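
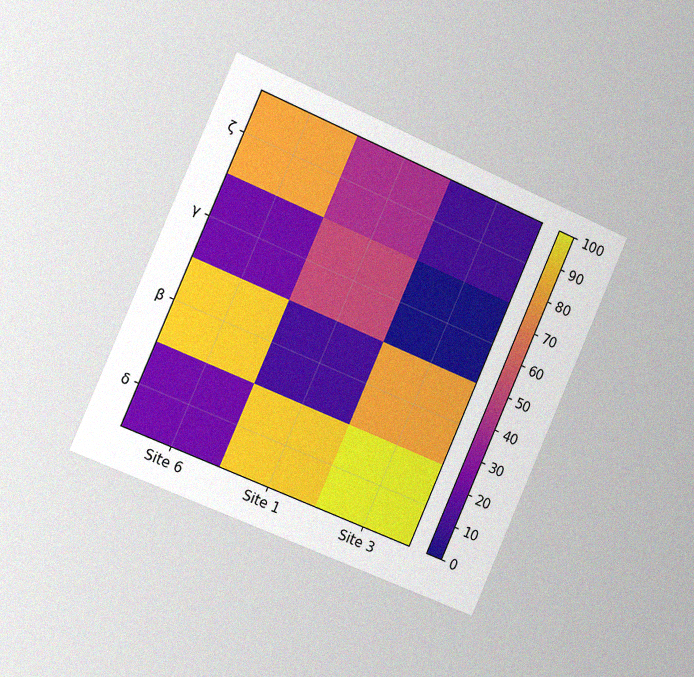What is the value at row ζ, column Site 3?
The chart is tilted about 23° clockwise and viewed slightly from the left, with some photo noise. Matching cell (ζ, Site 3) against the colorbar gives 10.

10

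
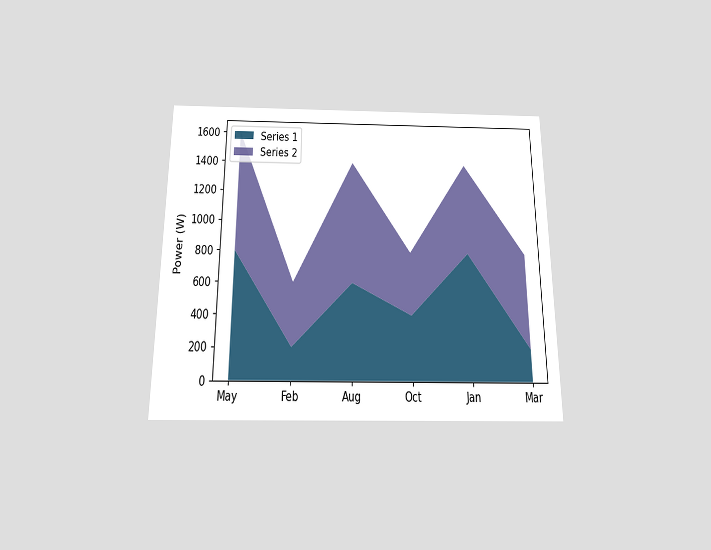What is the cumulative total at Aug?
1400W

The chart is viewed slightly from below. The stacked total at Aug reaches 1400W.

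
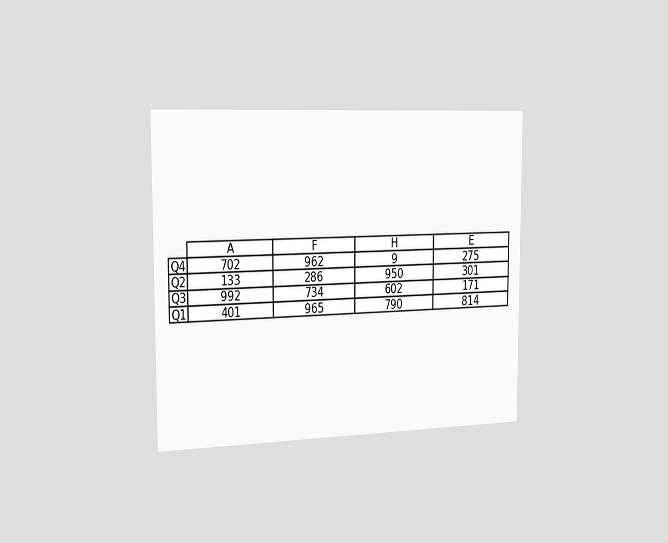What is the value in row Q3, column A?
992

The chart is viewed slightly from the left. The (Q3, A) cell reads 992.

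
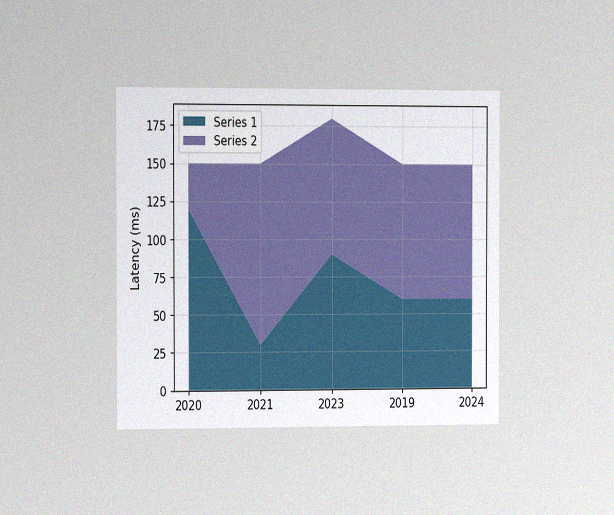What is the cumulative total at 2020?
150ms

The chart is viewed slightly from the left, with some photo noise. The stacked total at 2020 reaches 150ms.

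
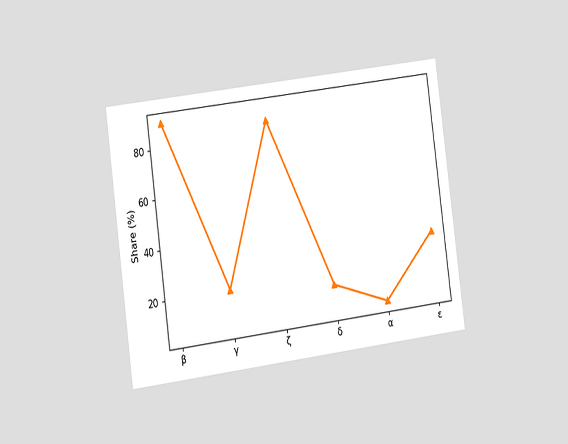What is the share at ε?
30%

The chart is tilted about 8° counter-clockwise and viewed slightly from the left. At ε, the line is at 30%.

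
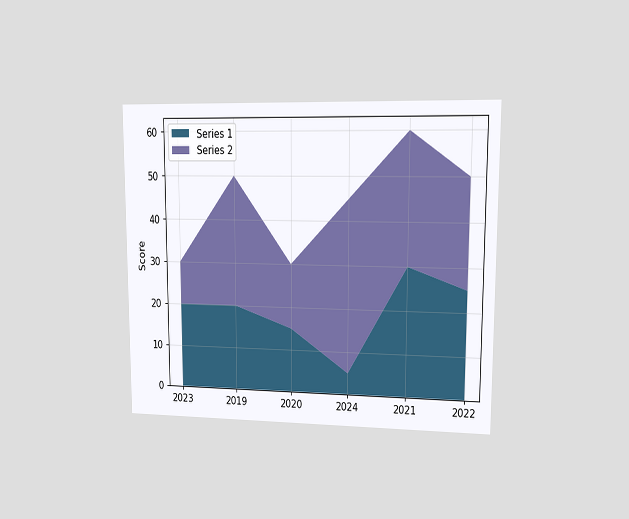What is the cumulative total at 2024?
The chart is viewed at a slight angle. The stacked total at 2024 reaches 45.

45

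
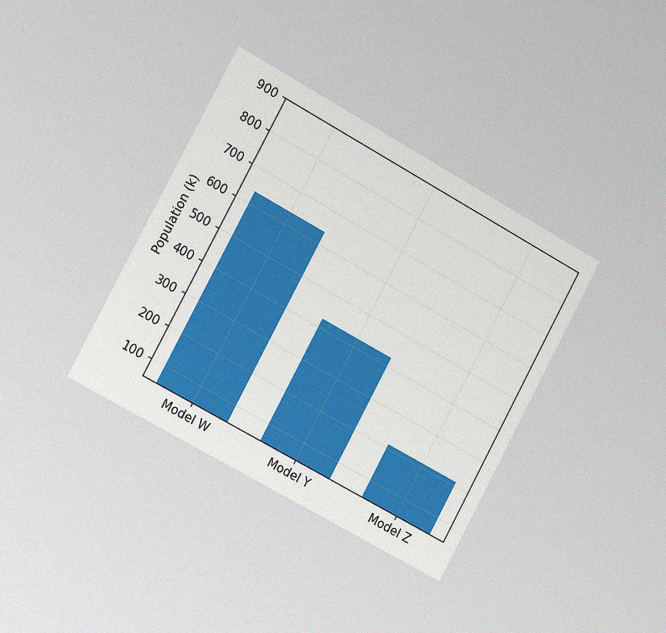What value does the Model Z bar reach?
The chart is tilted about 29° clockwise and viewed slightly from the left, with some photo noise. Reading along the chart's y-axis, the Model Z bar reaches 212k.

212k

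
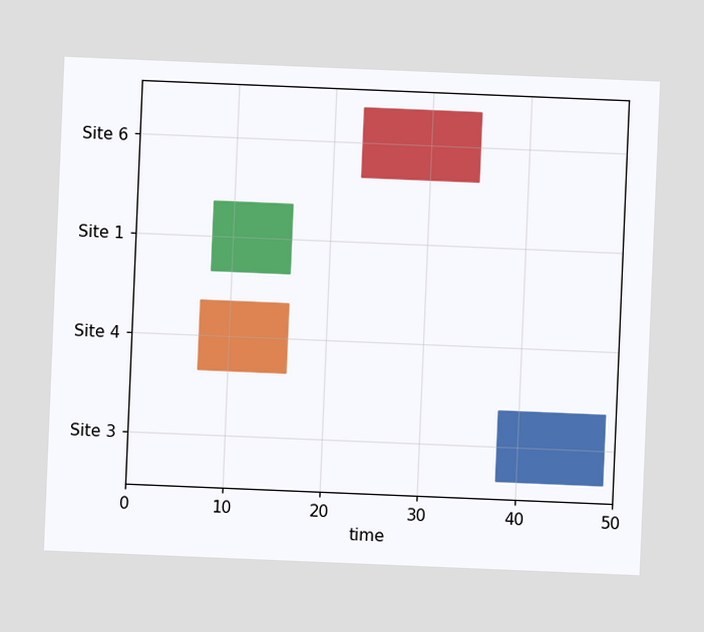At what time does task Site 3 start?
The chart is tilted about 2° clockwise. The Site 3 bar begins at t=38.

38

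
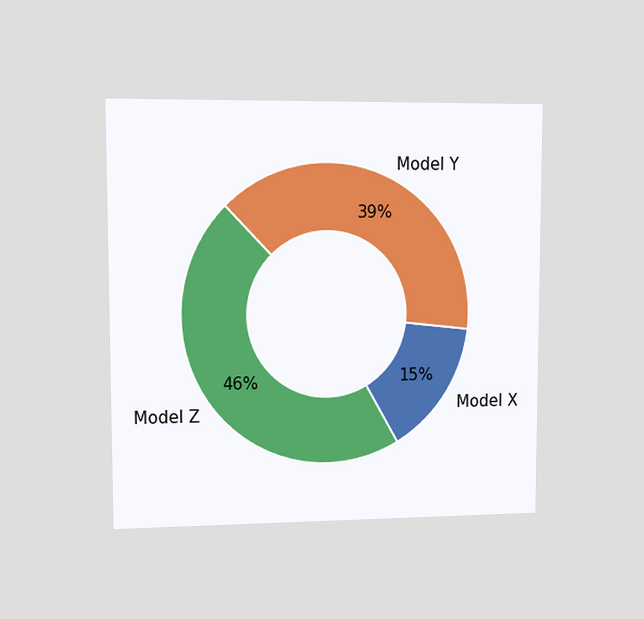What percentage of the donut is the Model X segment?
The chart is viewed at a slight angle. The Model X segment takes up 15% of the ring.

15%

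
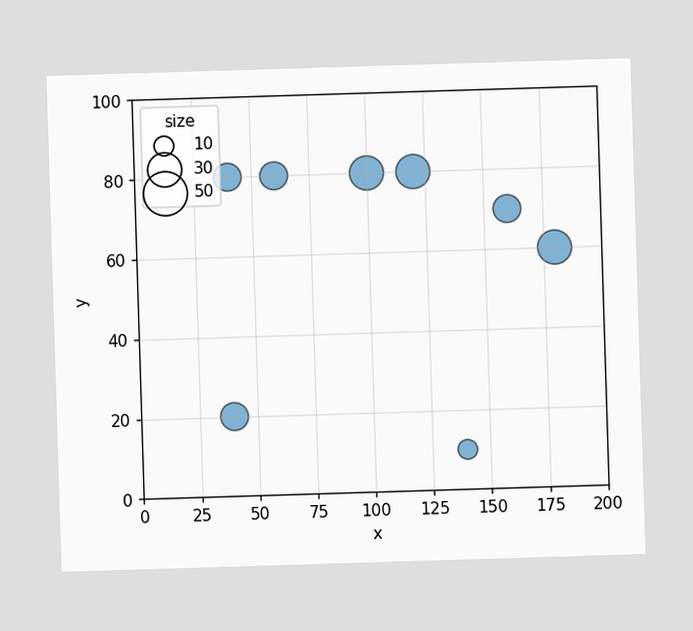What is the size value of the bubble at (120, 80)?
30

Matching the bubble at (120, 80) against the size legend gives 30.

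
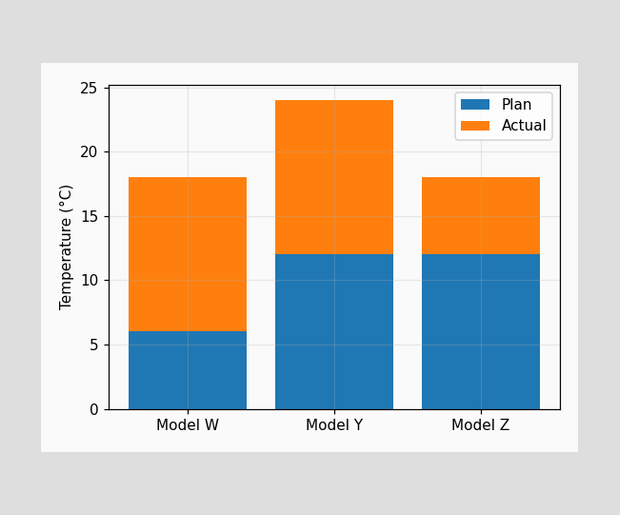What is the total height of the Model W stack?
The Model W stack's top reaches 18°C on the y-axis.

18°C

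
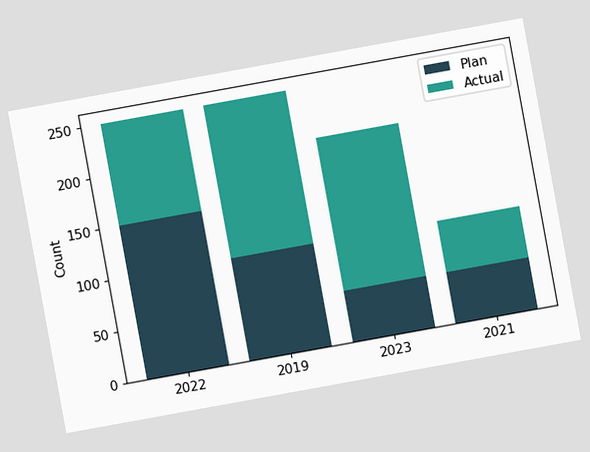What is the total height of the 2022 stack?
The chart is tilted about 10° counter-clockwise. The 2022 stack's top reaches 250 on the y-axis.

250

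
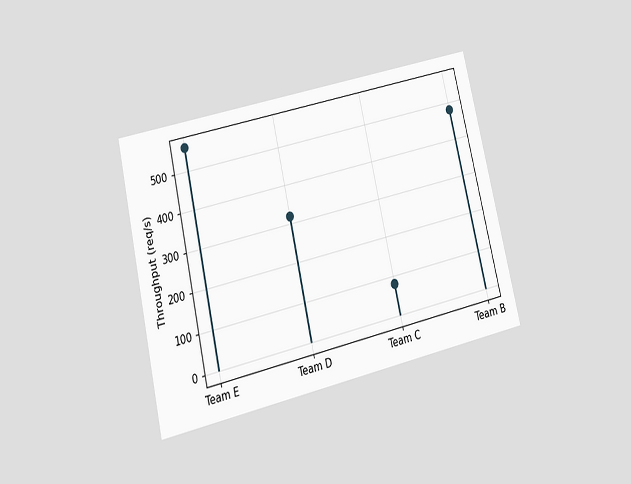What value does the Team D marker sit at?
The chart is tilted about 13° counter-clockwise and viewed at a slight angle. The Team D marker sits at 320req/s.

320req/s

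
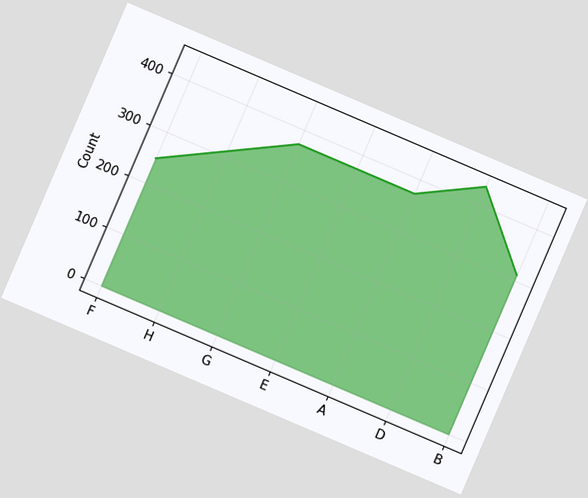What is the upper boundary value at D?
434

The chart is tilted about 23° clockwise. At D the upper boundary is at 434.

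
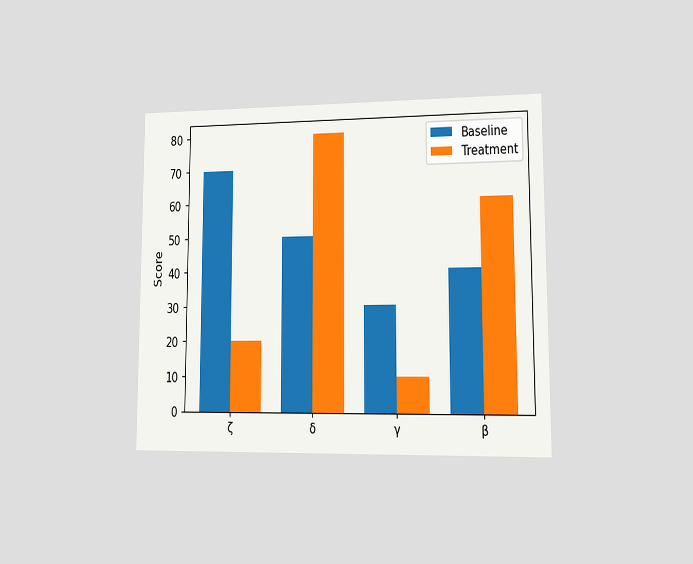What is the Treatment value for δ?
The chart is viewed at a slight angle. The Treatment bar at δ reaches 80 on the y-axis.

80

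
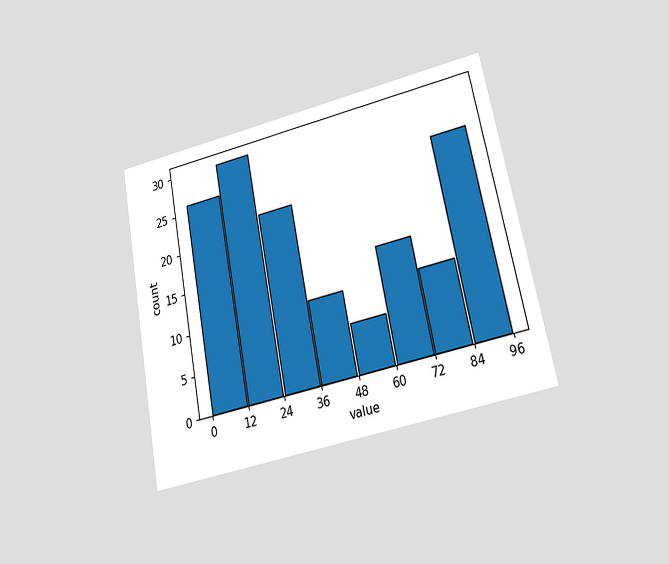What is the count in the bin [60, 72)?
14

The chart is tilted about 11° counter-clockwise and viewed at a slight angle. The [60, 72) bin has height 14.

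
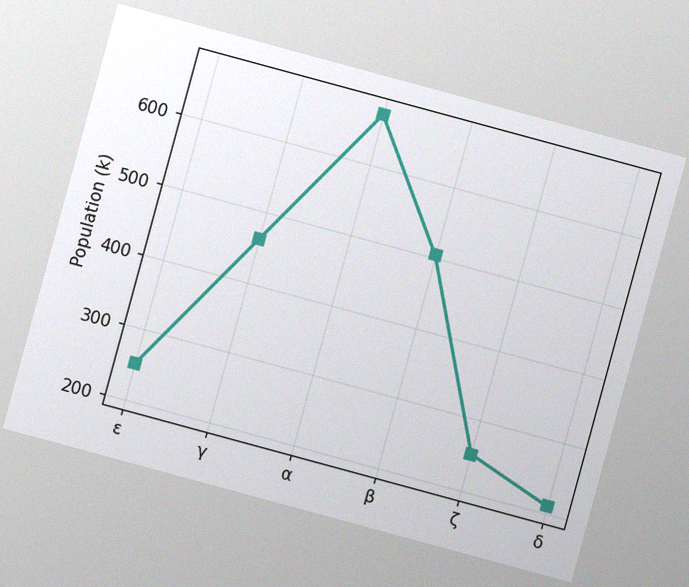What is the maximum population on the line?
672k

The chart is tilted about 15° clockwise, with some photo noise. The highest point is at α, and reading across to the y-axis gives 672k.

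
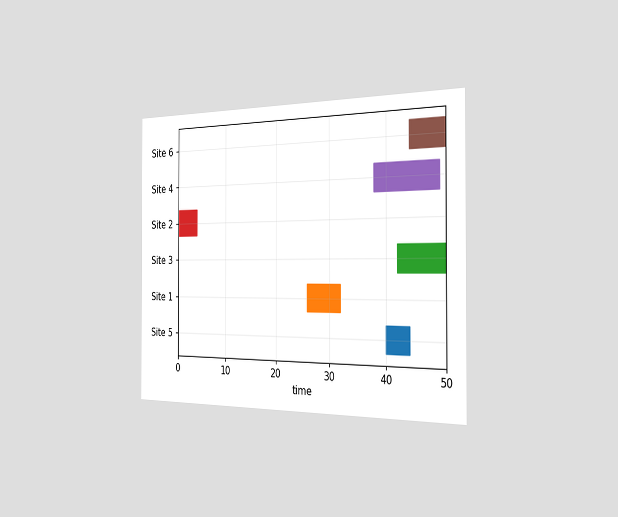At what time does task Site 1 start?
The chart is viewed slightly from the right. The Site 1 bar begins at t=26.

26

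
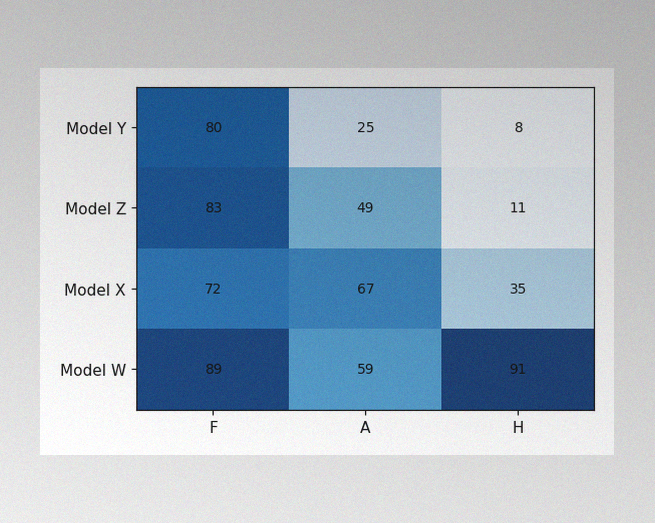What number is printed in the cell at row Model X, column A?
67

The image has some photo noise and uneven lighting. The (Model X, A) cell reads 67.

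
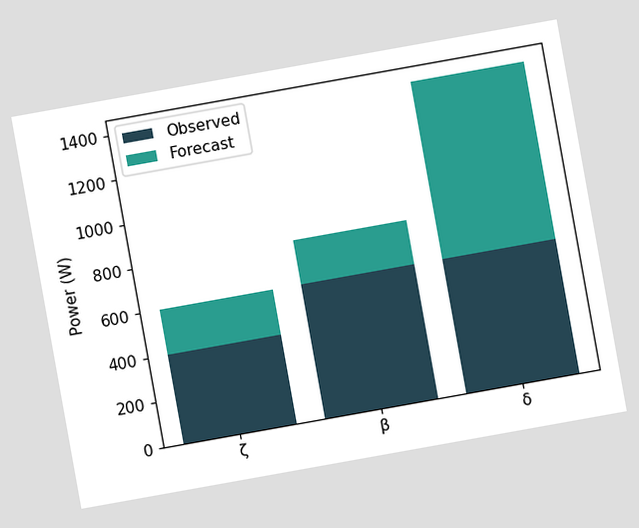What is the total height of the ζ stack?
The chart is tilted about 10° counter-clockwise. The ζ stack's top reaches 600W on the y-axis.

600W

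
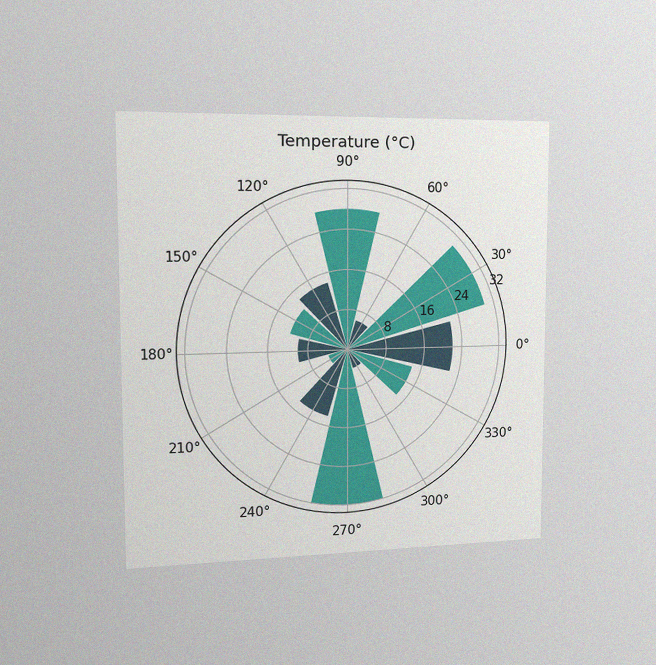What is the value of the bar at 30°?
The chart is viewed slightly from the left, with some photo noise. The bar at 30° reaches 30°C on the radial axis.

30°C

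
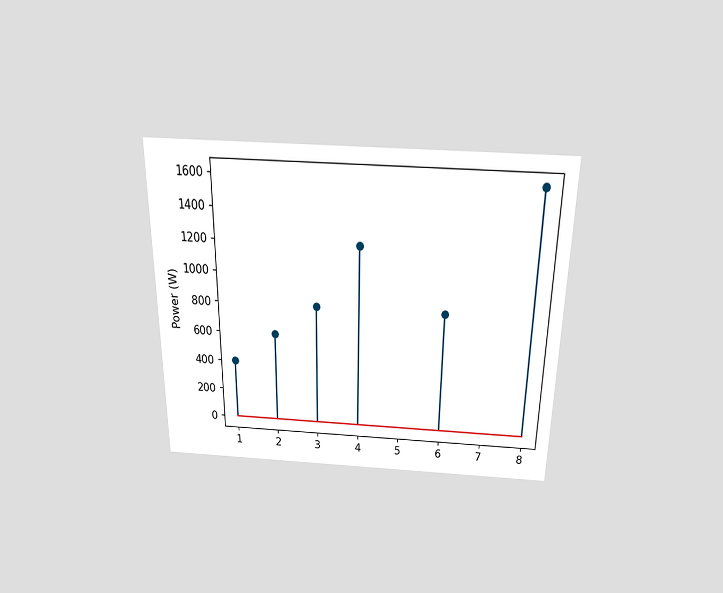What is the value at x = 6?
The chart is viewed slightly from above. The stem at x=6 reaches 800W.

800W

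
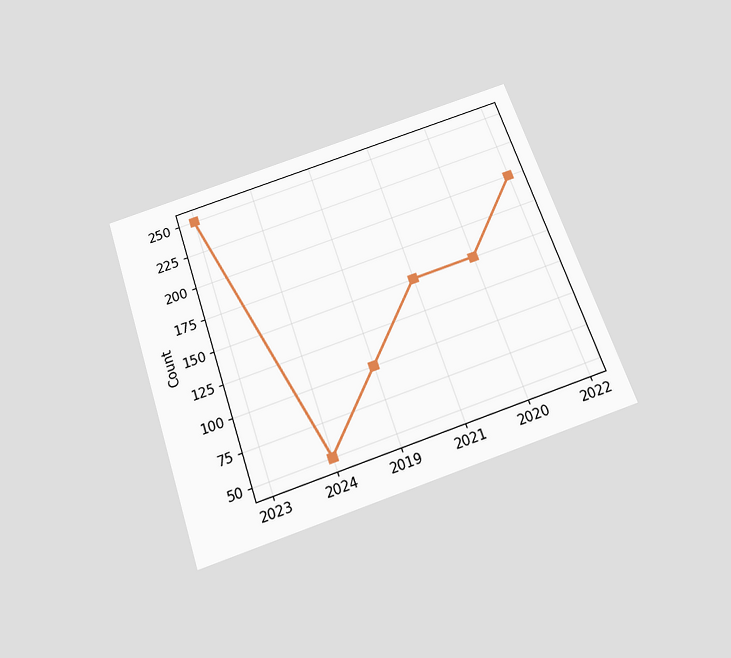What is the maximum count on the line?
250

The chart is tilted about 19° counter-clockwise and viewed slightly from below. The highest point is at 2023, and reading across to the y-axis gives 250.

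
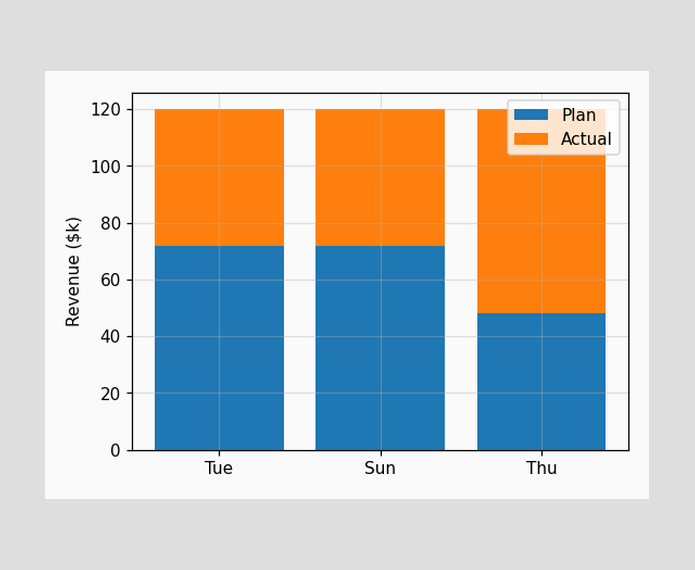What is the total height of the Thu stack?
$120k

The Thu stack's top reaches $120k on the y-axis.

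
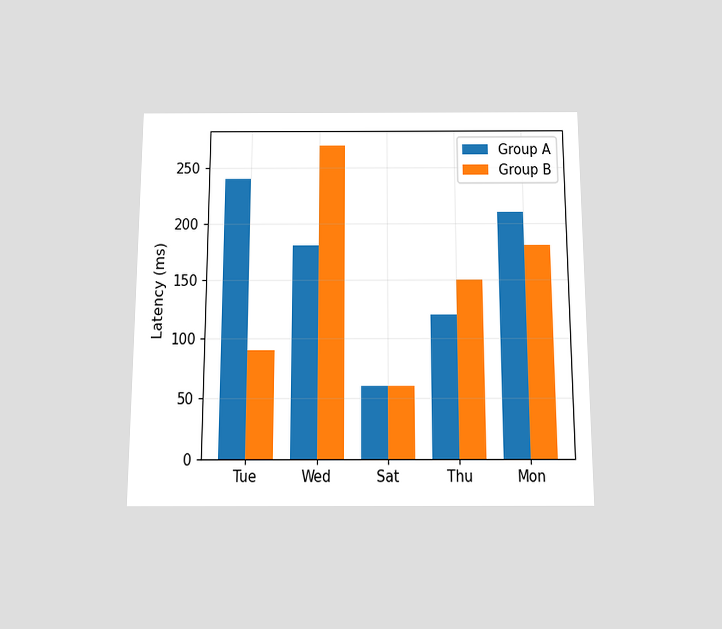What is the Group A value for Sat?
The chart is viewed slightly from below. The Group A bar at Sat reaches 60ms on the y-axis.

60ms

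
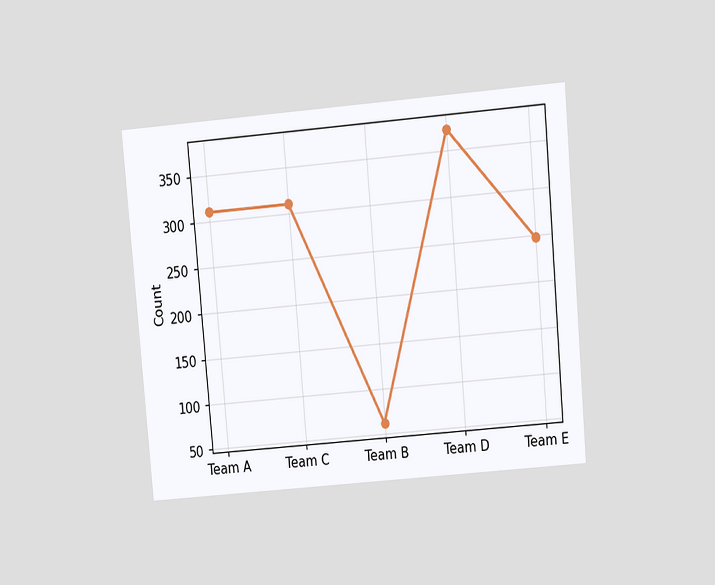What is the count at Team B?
62

The chart is tilted about 5° counter-clockwise and viewed slightly from above. At Team B, the line is at 62.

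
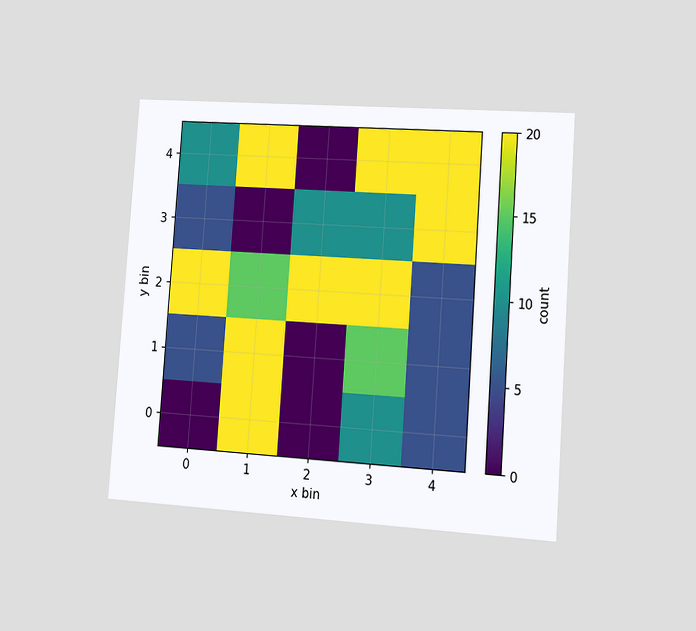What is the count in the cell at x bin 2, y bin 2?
20

The chart is tilted about 4° clockwise and viewed slightly from the right. Matching the cell (2, 2) against the colorbar gives 20.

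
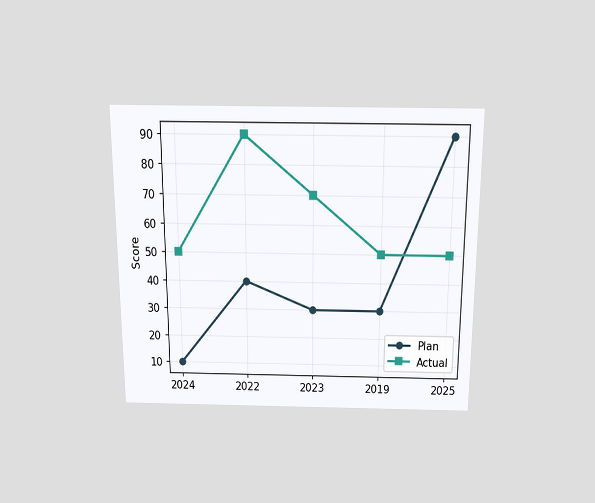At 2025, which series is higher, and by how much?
Plan, by 40

The chart is viewed slightly from above. At 2025, Plan sits above the other line by 40.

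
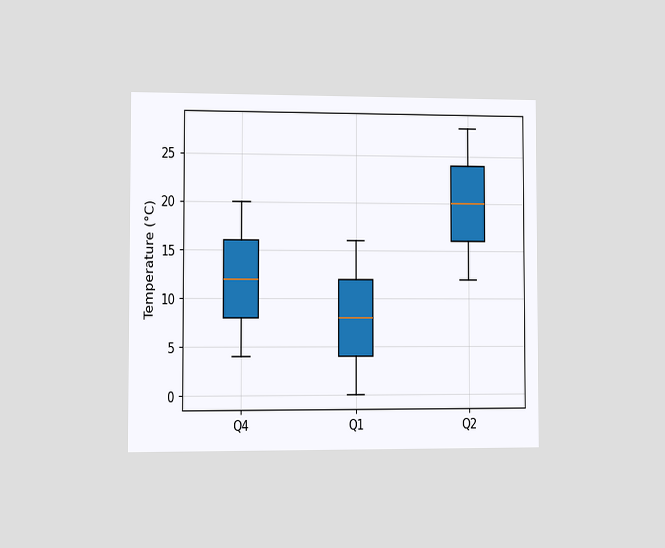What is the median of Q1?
8°C

The chart is viewed at a slight angle. The median line in the Q1 box sits at 8°C.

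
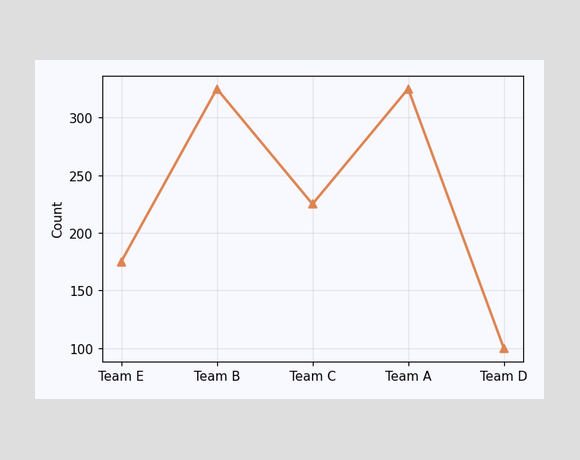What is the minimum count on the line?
100

The lowest point is at Team D, and reading across to the y-axis gives 100.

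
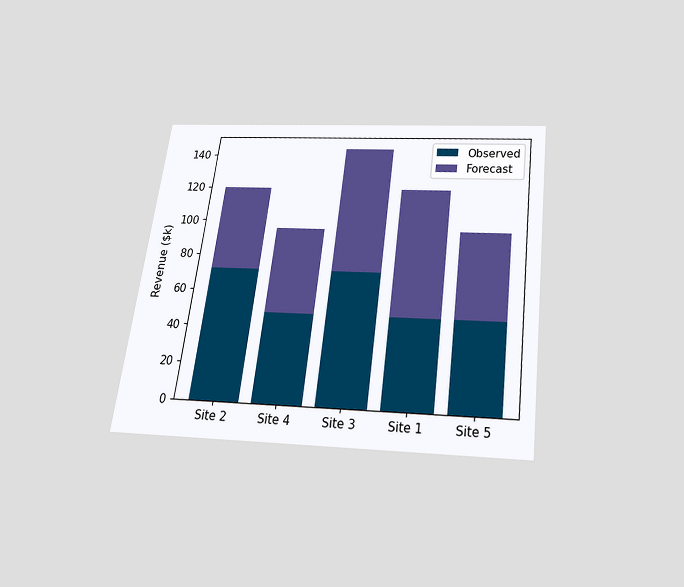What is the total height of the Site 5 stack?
The chart is tilted about 7° clockwise and viewed slightly from below. The Site 5 stack's top reaches $96k on the y-axis.

$96k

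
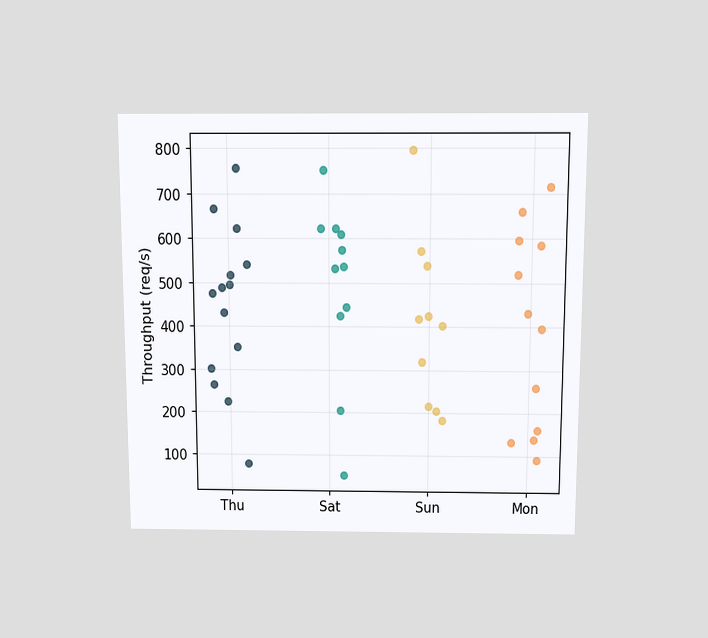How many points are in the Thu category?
14

The chart is viewed slightly from above. Counting the markers in the Thu column gives 14.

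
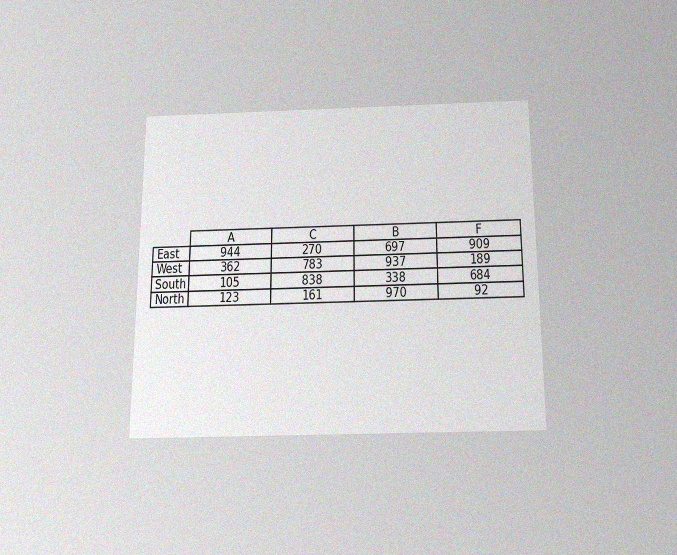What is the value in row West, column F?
The chart is viewed slightly from below, with some photo noise. The (West, F) cell reads 189.

189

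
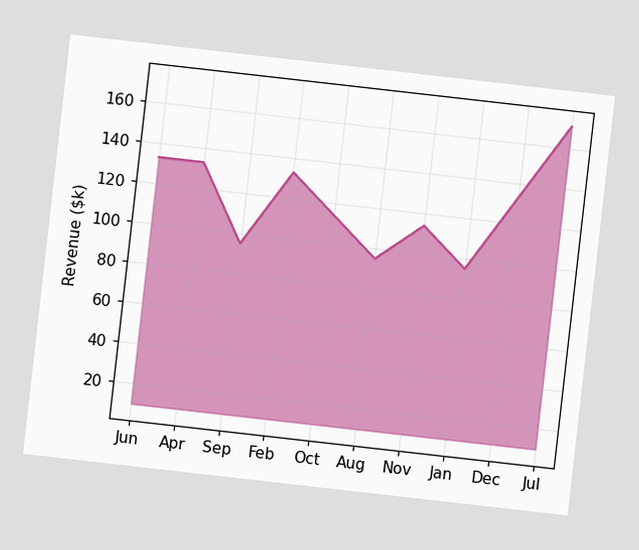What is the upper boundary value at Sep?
The chart is tilted about 6° clockwise. At Sep the upper boundary is at $95k.

$95k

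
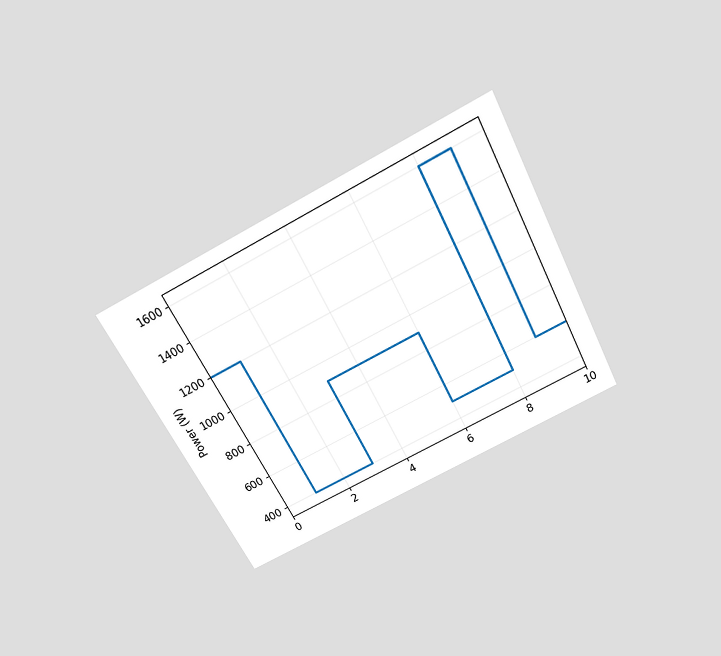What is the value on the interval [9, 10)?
The chart is tilted about 27° counter-clockwise and viewed slightly from above. On [9, 10) the step sits at 600W.

600W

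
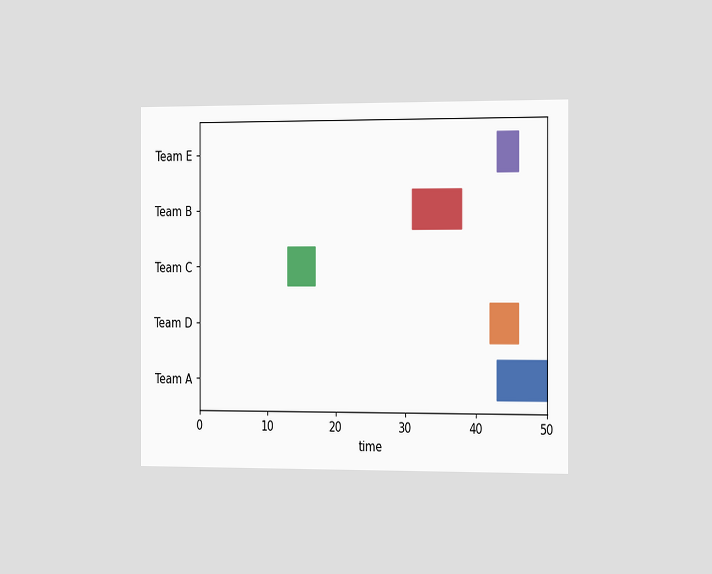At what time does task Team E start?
The chart is viewed slightly from the right. The Team E bar begins at t=43.

43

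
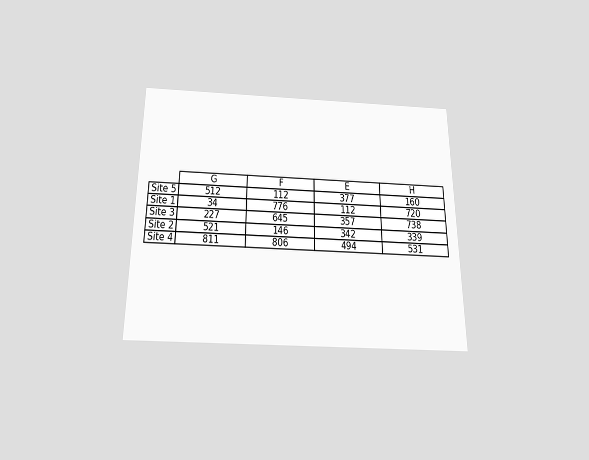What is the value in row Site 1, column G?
34

The chart is viewed slightly from below. The (Site 1, G) cell reads 34.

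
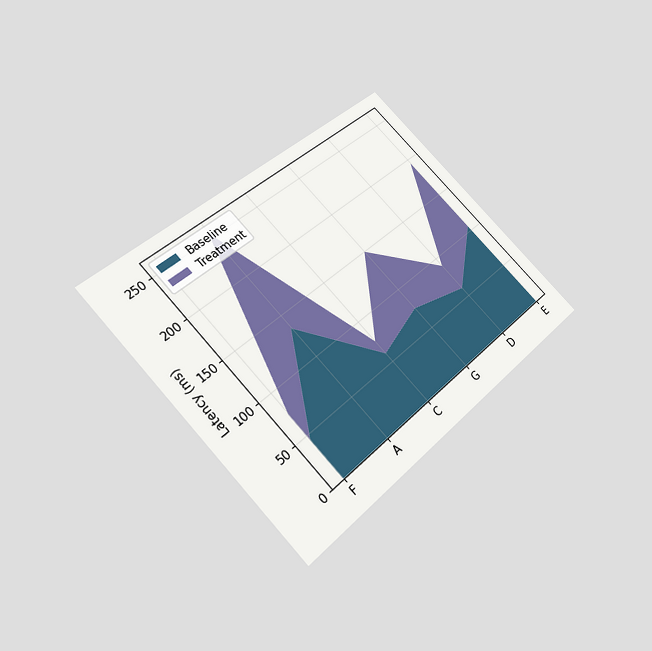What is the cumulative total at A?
255ms

The chart is tilted about 43° counter-clockwise and viewed slightly from below. The stacked total at A reaches 255ms.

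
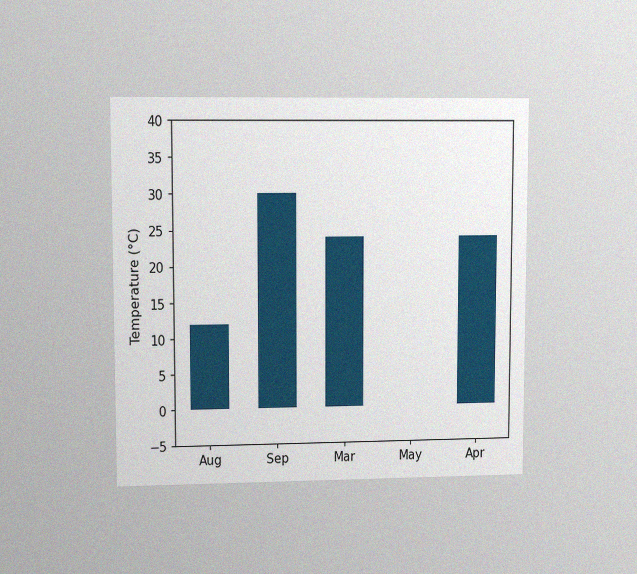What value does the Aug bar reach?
12°C

The chart is viewed at a slight angle, with some photo noise. Reading along the chart's y-axis, the Aug bar reaches 12°C.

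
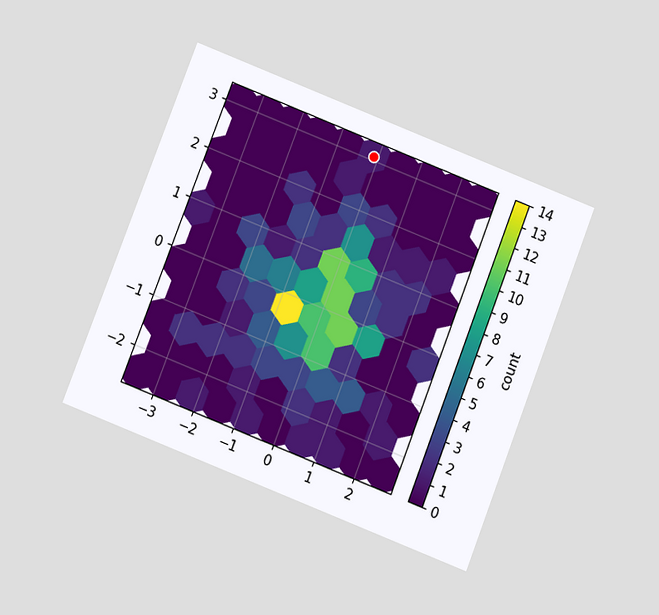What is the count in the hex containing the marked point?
1

The chart is tilted about 21° clockwise and viewed at a slight angle. The marked hex reads 1 on the colorbar.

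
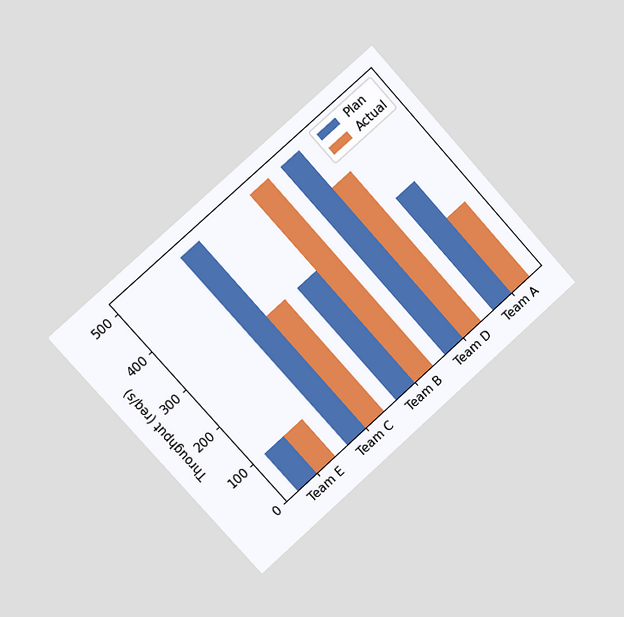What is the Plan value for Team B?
300req/s

The chart is tilted about 42° counter-clockwise and viewed slightly from the left. The Plan bar at Team B reaches 300req/s on the y-axis.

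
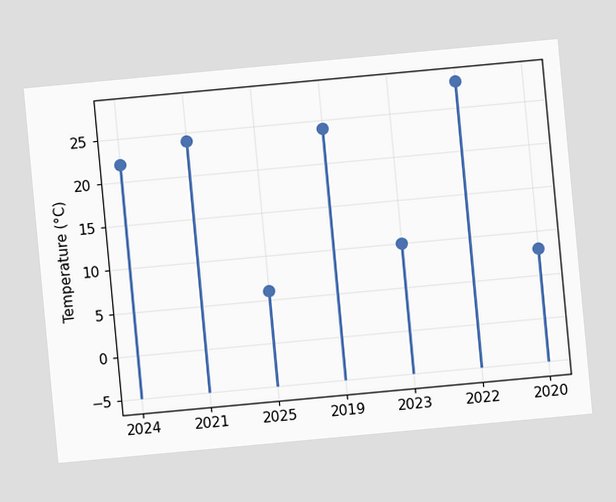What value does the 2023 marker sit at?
The chart is tilted about 5° counter-clockwise. The 2023 marker sits at 10°C.

10°C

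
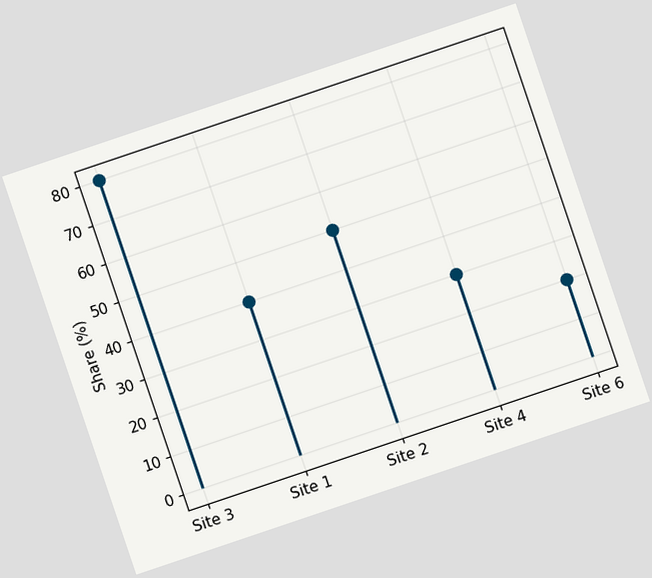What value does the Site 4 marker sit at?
30%

The chart is tilted about 19° counter-clockwise. The Site 4 marker sits at 30%.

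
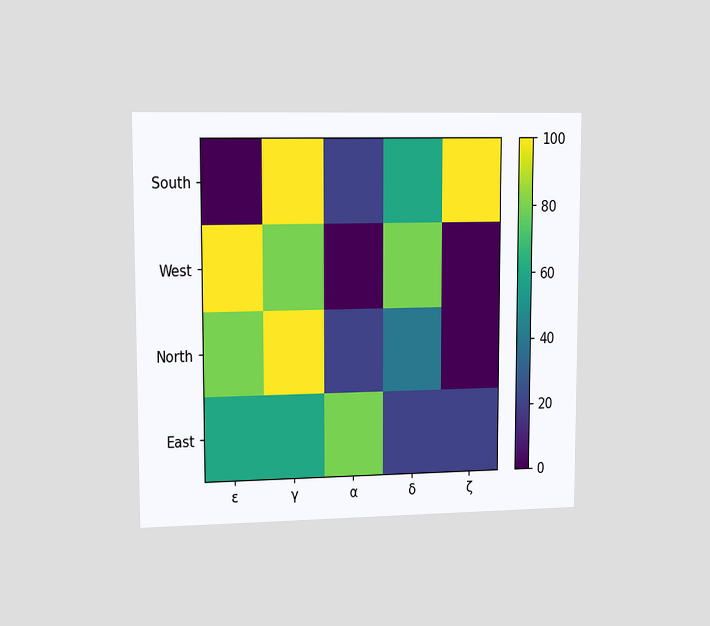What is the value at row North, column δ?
40

The chart is viewed slightly from the left. Matching cell (North, δ) against the colorbar gives 40.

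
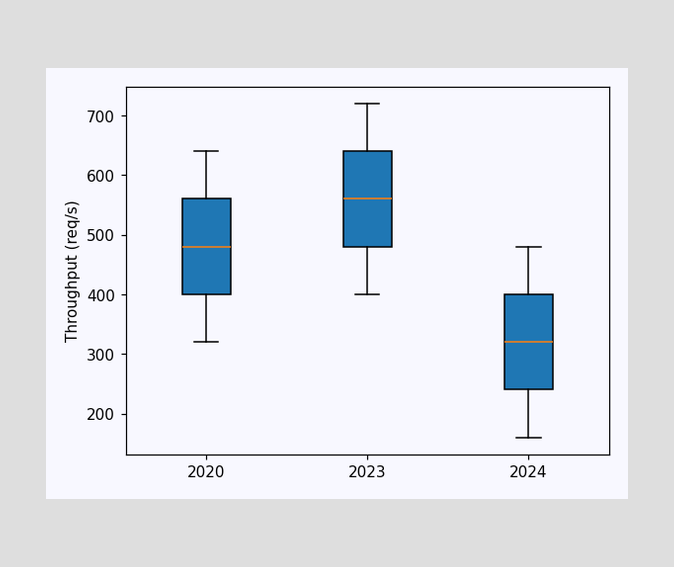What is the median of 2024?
The median line in the 2024 box sits at 320req/s.

320req/s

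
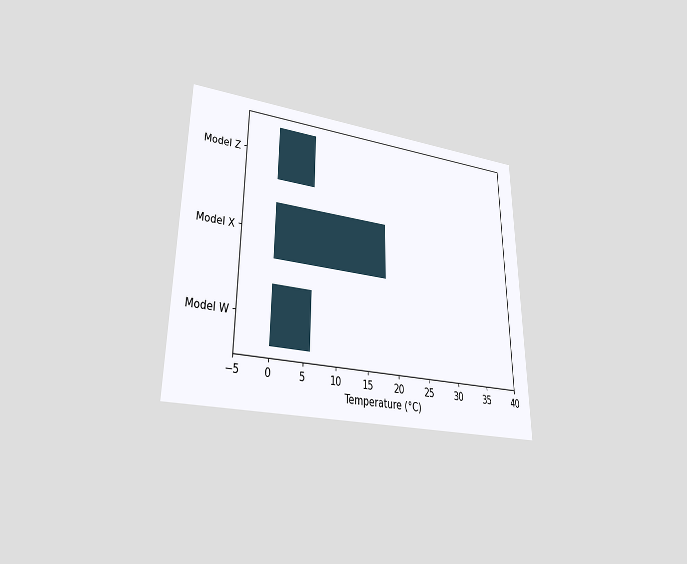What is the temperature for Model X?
18°C

The chart is viewed at a slight angle. Reading along the chart's x-axis, the Model X bar reaches 18°C.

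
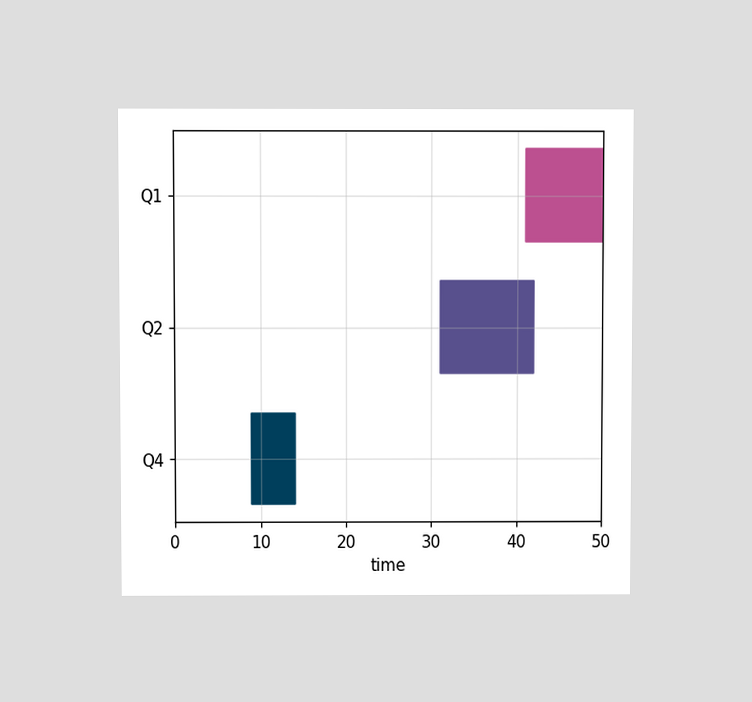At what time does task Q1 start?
The chart is viewed at a slight angle. The Q1 bar begins at t=41.

41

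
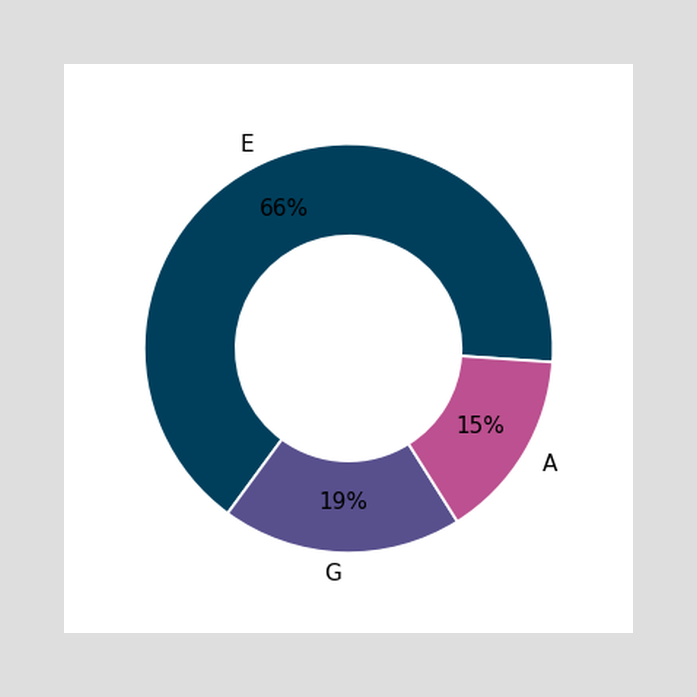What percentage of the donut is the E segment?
66%

The E segment takes up 66% of the ring.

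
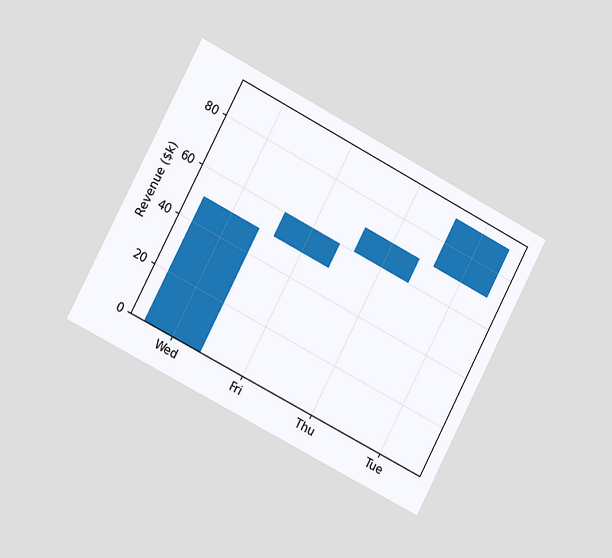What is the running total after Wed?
The chart is tilted about 28° clockwise and viewed slightly from the left. After Wed the running total reaches $50k.

$50k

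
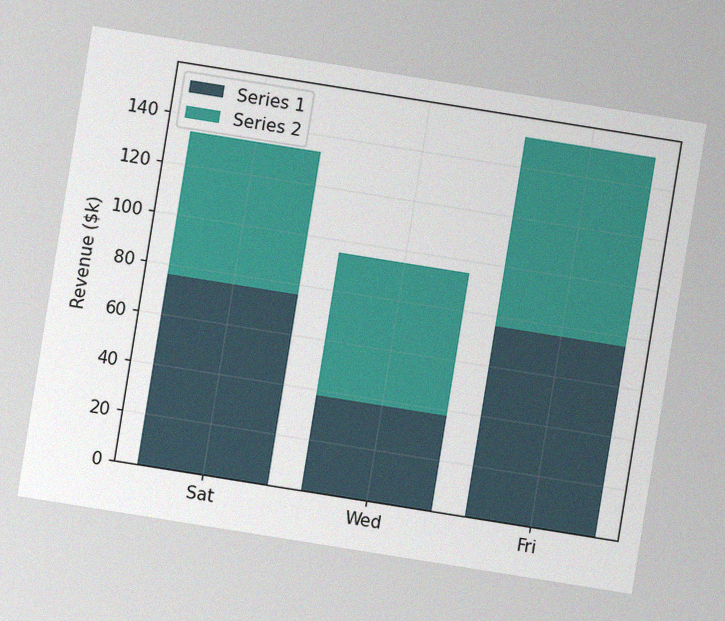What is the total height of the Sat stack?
The chart is tilted about 9° clockwise, with some photo noise. The Sat stack's top reaches $133k on the y-axis.

$133k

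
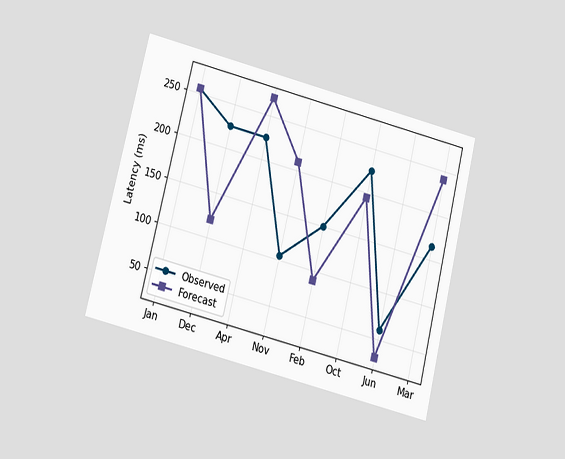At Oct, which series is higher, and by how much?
The chart is tilted about 14° clockwise and viewed slightly from below. At Oct, Observed sits above the other line by 30ms.

Observed, by 30ms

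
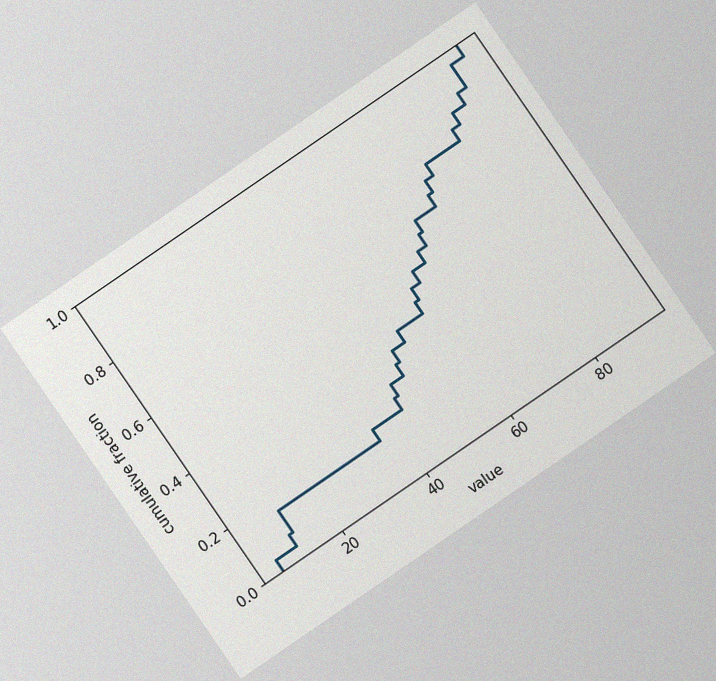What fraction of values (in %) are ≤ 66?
64%

The chart is tilted about 34° counter-clockwise, with some photo noise. At x=66 the ECDF step is at 64%.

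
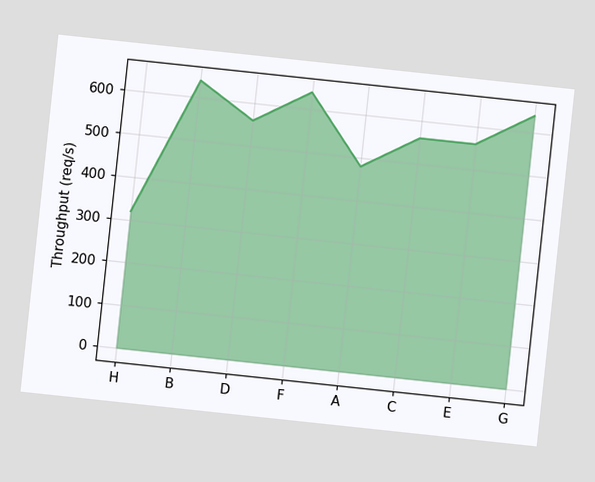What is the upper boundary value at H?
320req/s

The chart is tilted about 6° clockwise. At H the upper boundary is at 320req/s.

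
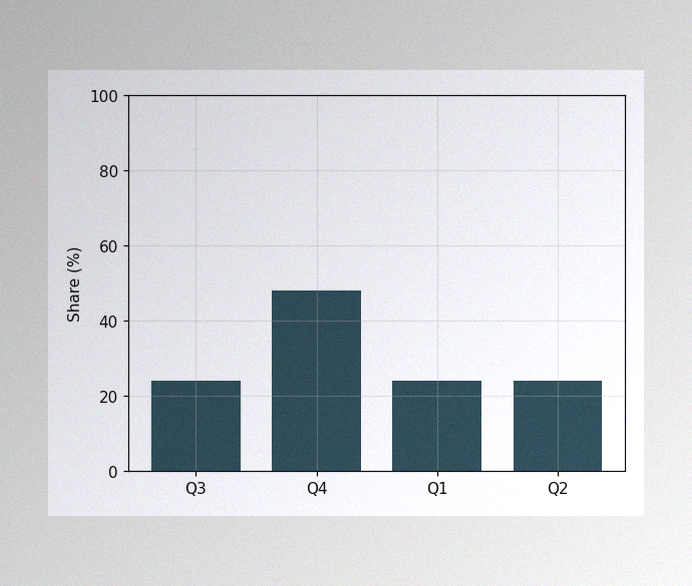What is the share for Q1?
24%

The image has some photo noise and uneven lighting. Reading along the chart's y-axis, the Q1 bar reaches 24%.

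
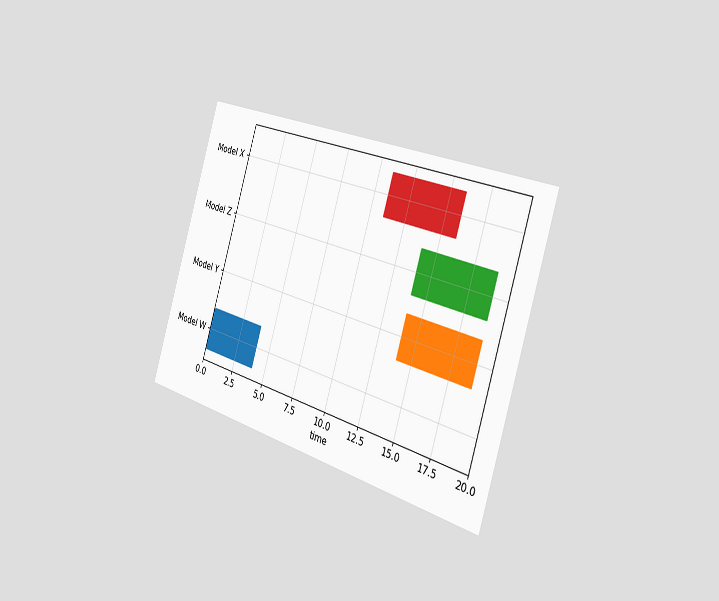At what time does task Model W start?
The chart is tilted about 17° clockwise and viewed slightly from the right. The Model W bar begins at t=0.

0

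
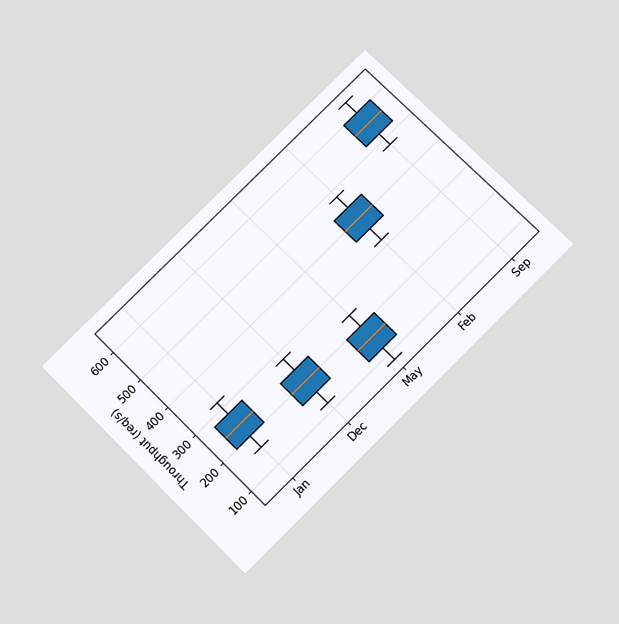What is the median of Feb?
400req/s

The chart is tilted about 45° counter-clockwise and viewed slightly from below. The median line in the Feb box sits at 400req/s.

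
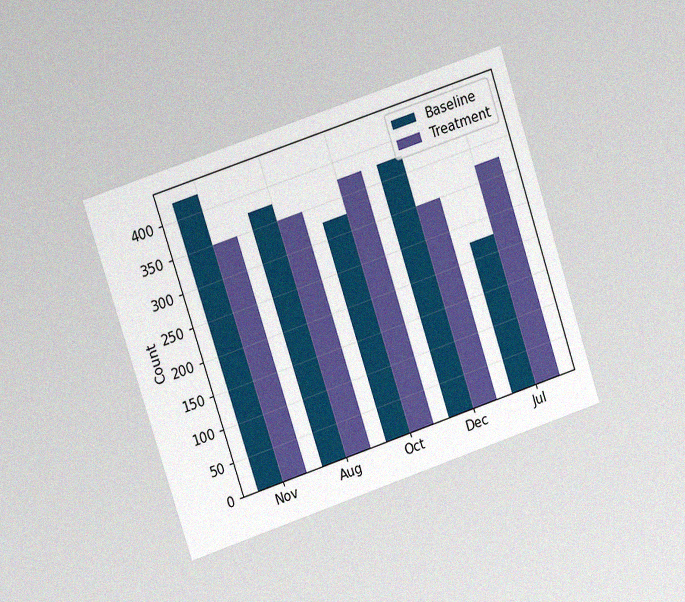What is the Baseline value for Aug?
The chart is tilted about 18° counter-clockwise and viewed at a slight angle, with some photo noise. The Baseline bar at Aug reaches 375 on the y-axis.

375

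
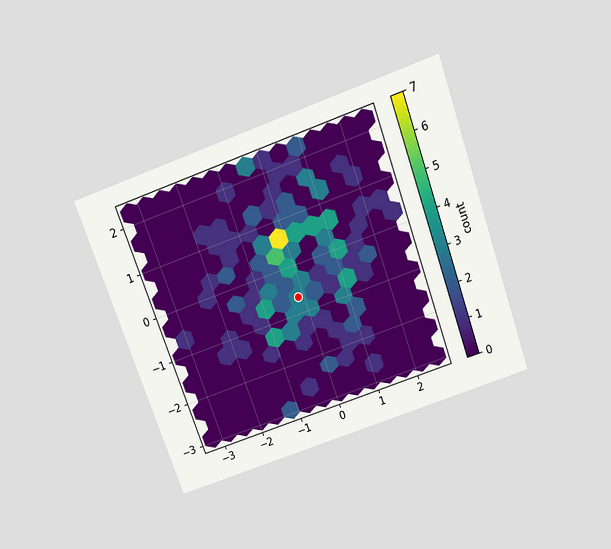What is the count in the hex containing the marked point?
The chart is tilted about 20° counter-clockwise and viewed slightly from above. The marked hex reads 3 on the colorbar.

3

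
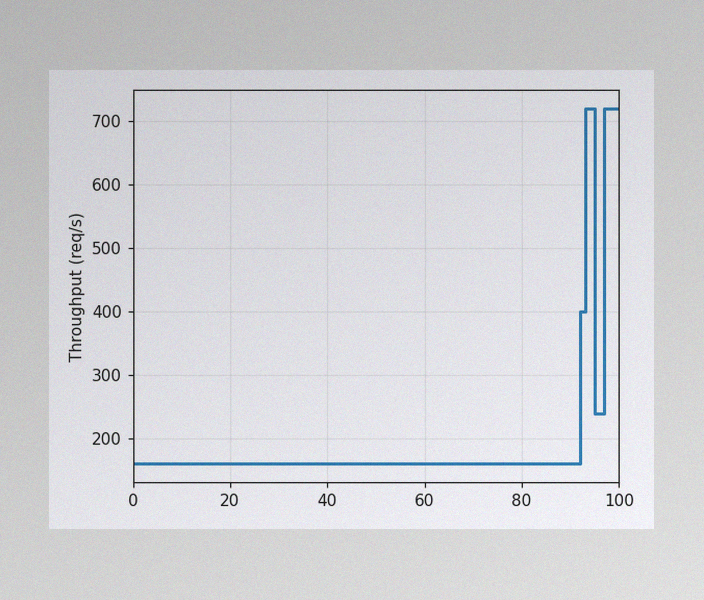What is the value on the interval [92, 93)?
400req/s

The image has some photo noise and uneven lighting. On [92, 93) the step sits at 400req/s.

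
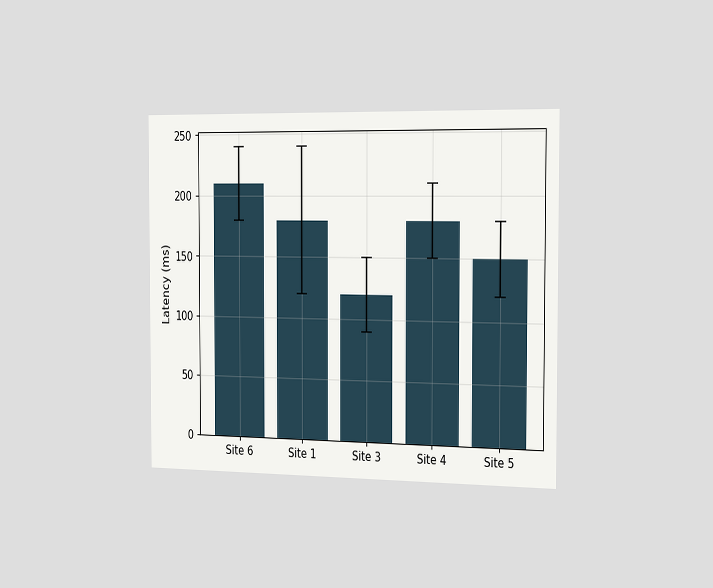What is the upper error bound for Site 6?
240ms

The chart is viewed slightly from the right. The Site 6 bar's upper whisker reaches 240ms.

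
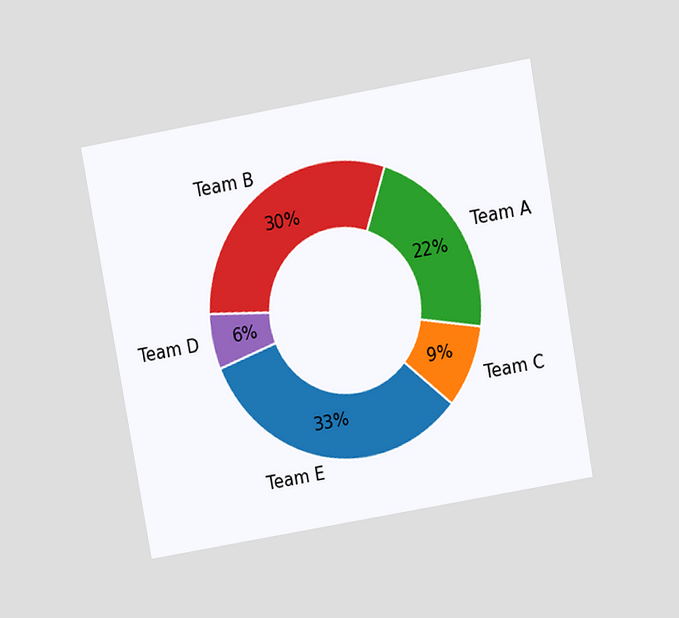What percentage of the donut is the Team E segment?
The chart is tilted about 10° counter-clockwise and viewed at a slight angle. The Team E segment takes up 33% of the ring.

33%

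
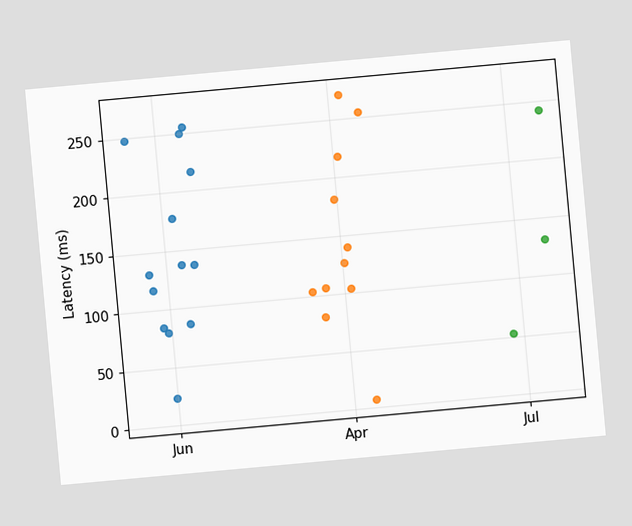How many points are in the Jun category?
13

The chart is tilted about 5° counter-clockwise. Counting the markers in the Jun column gives 13.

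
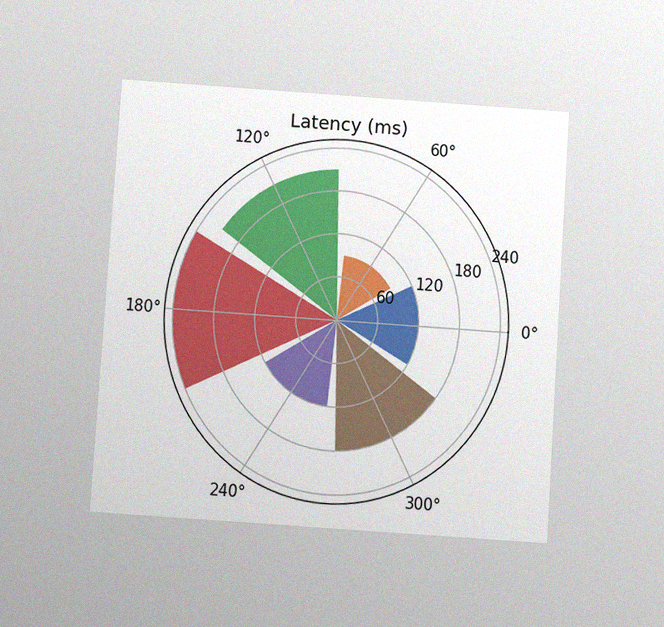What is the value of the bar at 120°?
The chart is tilted about 4° clockwise and viewed slightly from below, with some photo noise. The bar at 120° reaches 210ms on the radial axis.

210ms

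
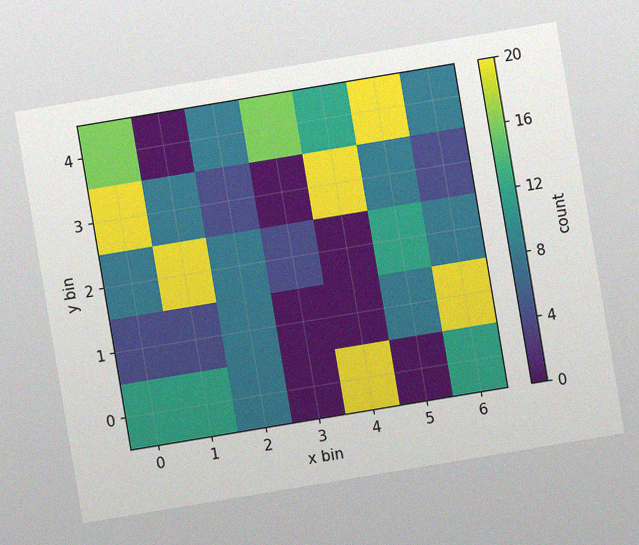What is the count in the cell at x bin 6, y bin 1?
20

The chart is tilted about 9° counter-clockwise, with some photo noise. Matching the cell (6, 1) against the colorbar gives 20.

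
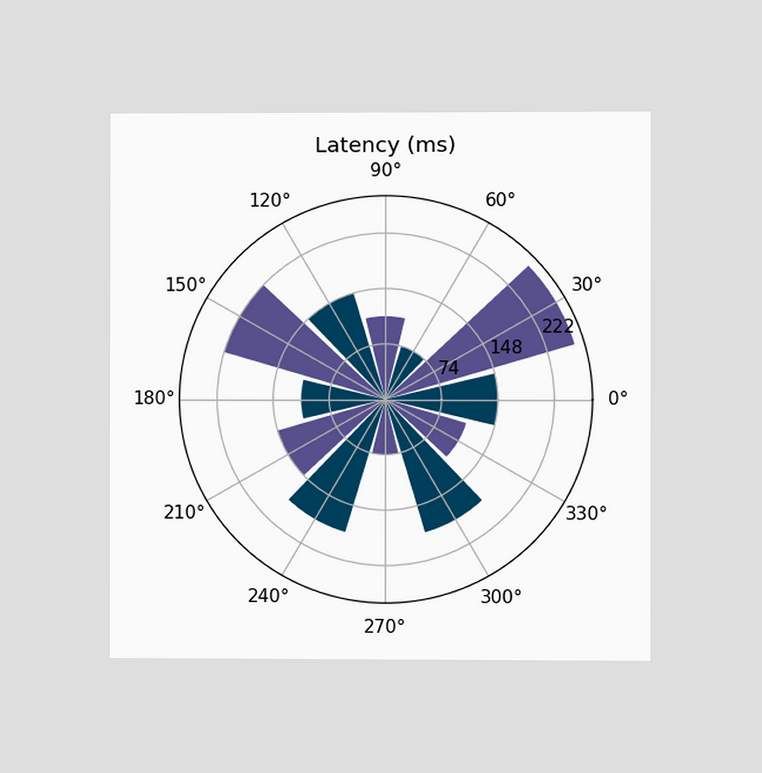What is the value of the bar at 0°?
The chart is viewed at a slight angle. The bar at 0° reaches 148ms on the radial axis.

148ms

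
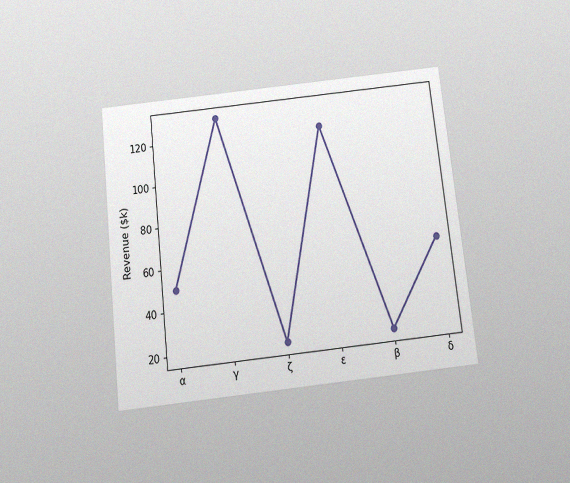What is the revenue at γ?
The chart is tilted about 6° counter-clockwise and viewed slightly from below, with some photo noise. At γ, the line is at $130k.

$130k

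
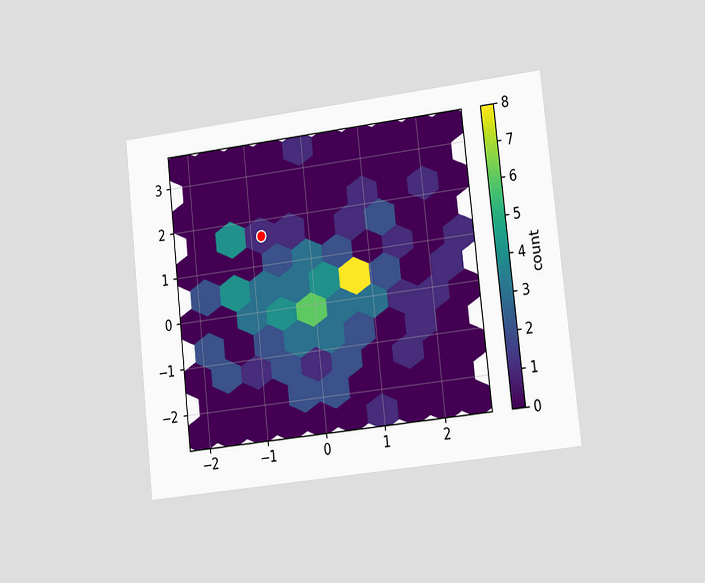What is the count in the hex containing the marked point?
1

The chart is tilted about 6° counter-clockwise and viewed slightly from the right. The marked hex reads 1 on the colorbar.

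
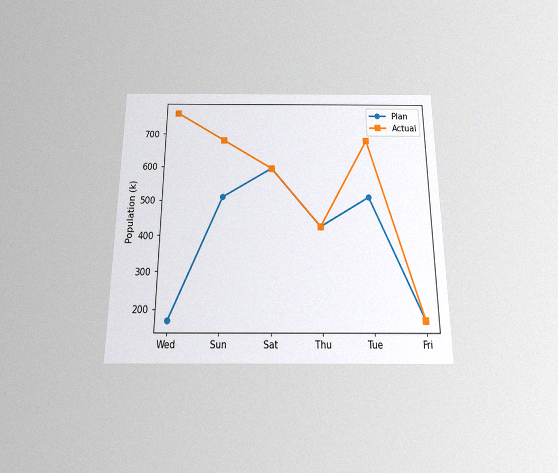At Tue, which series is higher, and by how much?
The chart is viewed slightly from below, with some photo noise. At Tue, Actual sits above the other line by 170k.

Actual, by 170k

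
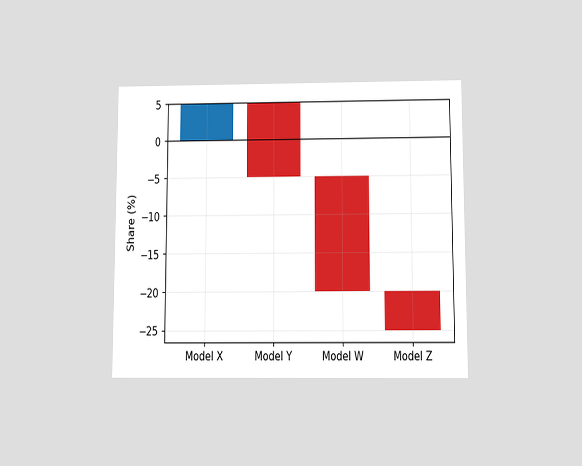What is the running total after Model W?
-20%

The chart is viewed slightly from below. After Model W the running total reaches -20%.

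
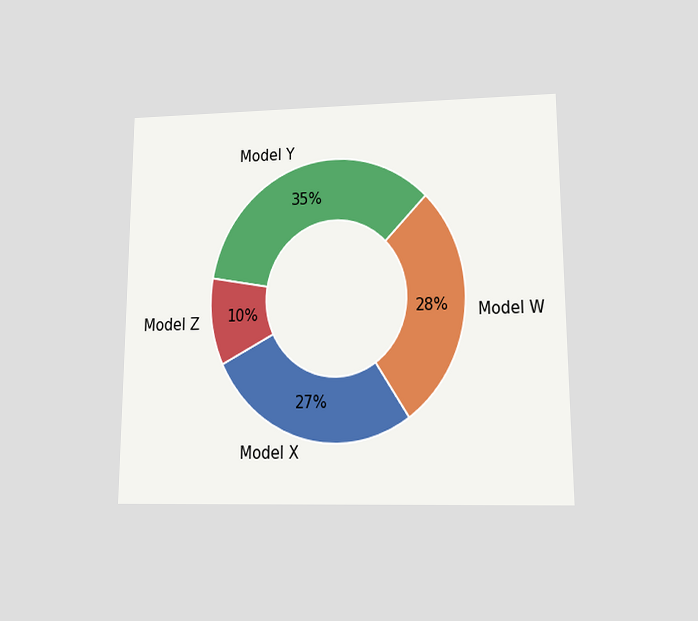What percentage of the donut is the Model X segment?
27%

The chart is viewed at a slight angle. The Model X segment takes up 27% of the ring.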